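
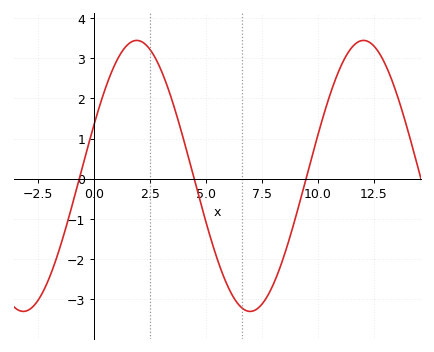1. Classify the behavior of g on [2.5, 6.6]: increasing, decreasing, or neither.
decreasing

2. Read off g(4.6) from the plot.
-0.268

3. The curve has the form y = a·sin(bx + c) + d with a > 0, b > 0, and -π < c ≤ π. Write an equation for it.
y = 3.37sin(0.62x + 0.39) + 0.07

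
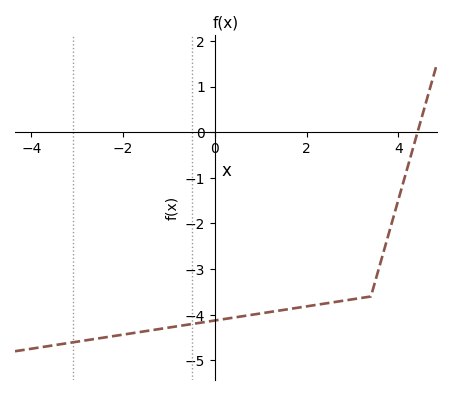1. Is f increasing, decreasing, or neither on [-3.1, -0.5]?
increasing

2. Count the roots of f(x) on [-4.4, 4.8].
1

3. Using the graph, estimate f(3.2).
-3.6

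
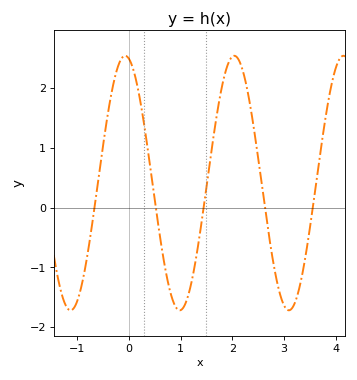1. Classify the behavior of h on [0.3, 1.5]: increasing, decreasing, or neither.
neither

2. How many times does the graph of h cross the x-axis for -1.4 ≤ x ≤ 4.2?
5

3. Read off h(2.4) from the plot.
1.42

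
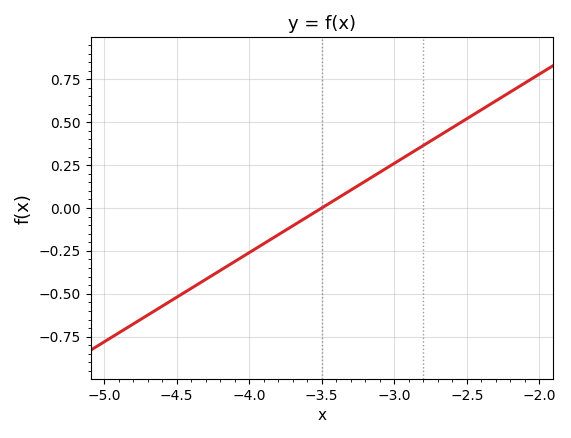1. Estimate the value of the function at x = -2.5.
0.52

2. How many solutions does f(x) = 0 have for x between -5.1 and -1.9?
1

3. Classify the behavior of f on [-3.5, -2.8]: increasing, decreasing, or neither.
increasing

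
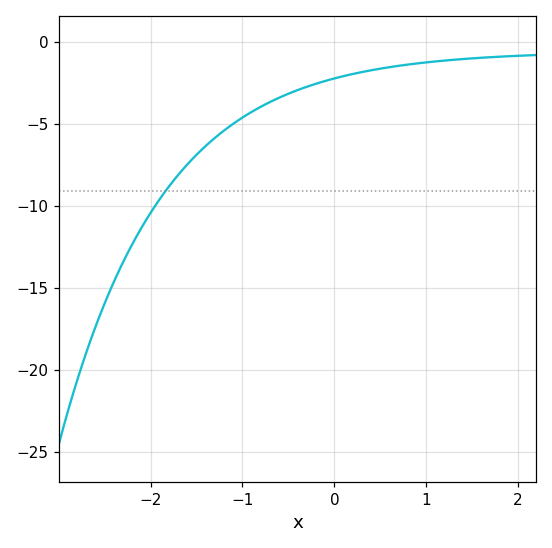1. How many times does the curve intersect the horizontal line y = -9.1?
1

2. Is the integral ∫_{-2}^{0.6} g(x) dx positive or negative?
negative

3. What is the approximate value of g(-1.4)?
-6.5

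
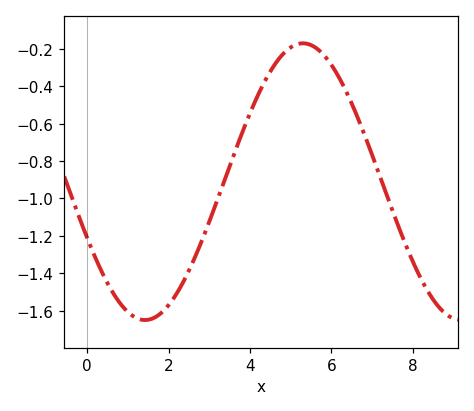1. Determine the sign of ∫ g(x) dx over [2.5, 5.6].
negative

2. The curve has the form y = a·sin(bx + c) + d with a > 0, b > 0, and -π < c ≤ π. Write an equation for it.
y = 0.74sin(0.81x - 2.7) - 0.91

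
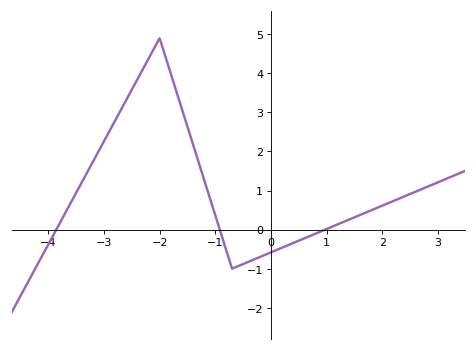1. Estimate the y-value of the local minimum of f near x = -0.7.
-1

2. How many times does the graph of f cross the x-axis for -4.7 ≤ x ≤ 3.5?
3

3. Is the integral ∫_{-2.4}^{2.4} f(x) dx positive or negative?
positive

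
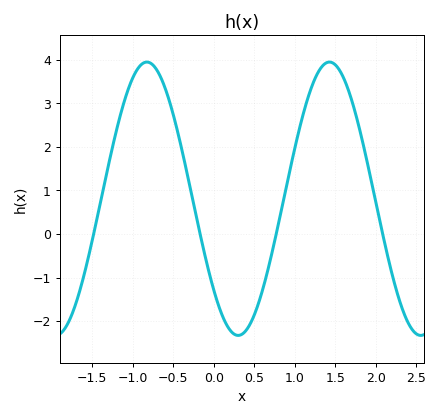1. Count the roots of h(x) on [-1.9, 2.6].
4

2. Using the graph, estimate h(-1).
3.58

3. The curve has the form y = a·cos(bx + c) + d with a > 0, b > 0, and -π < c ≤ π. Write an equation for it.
y = 3.14cos(2.79x + 2.3) + 0.81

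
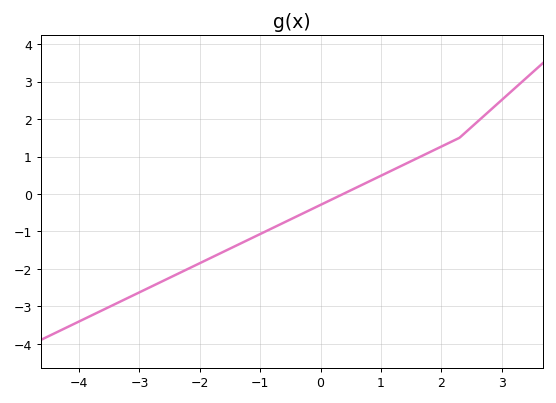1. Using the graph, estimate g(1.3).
0.721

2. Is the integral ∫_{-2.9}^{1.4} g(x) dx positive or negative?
negative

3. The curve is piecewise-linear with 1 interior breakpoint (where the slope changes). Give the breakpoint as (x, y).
(2.3, 1.5)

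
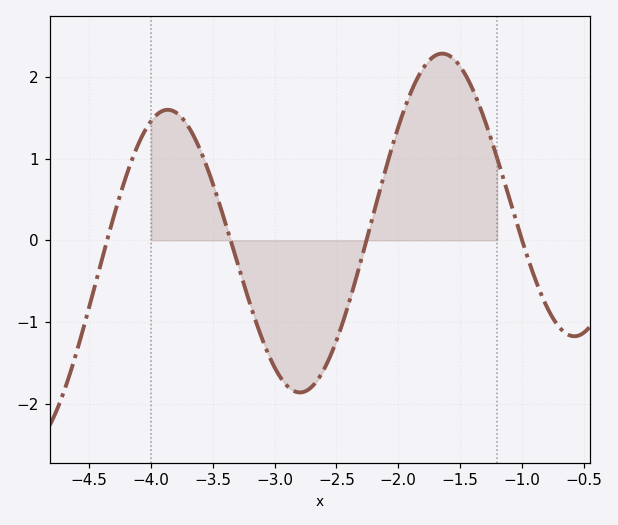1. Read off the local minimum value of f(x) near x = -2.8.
-1.9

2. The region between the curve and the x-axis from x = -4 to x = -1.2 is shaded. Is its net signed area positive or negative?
positive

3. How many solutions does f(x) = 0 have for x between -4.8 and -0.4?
4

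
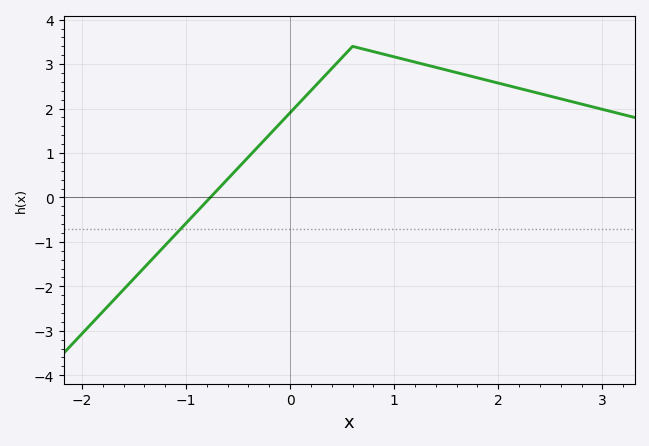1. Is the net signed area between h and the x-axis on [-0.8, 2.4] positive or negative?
positive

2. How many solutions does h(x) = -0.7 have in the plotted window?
1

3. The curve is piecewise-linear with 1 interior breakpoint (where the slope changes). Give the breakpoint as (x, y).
(0.6, 3.4)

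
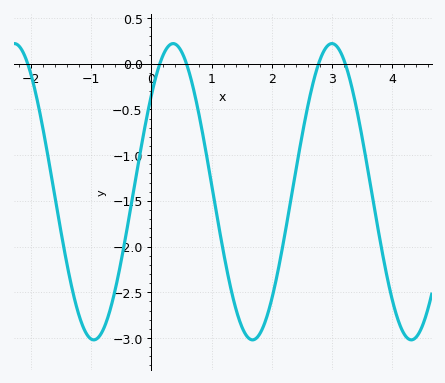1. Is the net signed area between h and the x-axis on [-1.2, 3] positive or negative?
negative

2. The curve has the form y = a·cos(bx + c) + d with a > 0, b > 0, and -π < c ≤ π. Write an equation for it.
y = 1.62cos(2.38x - 0.862) - 1.4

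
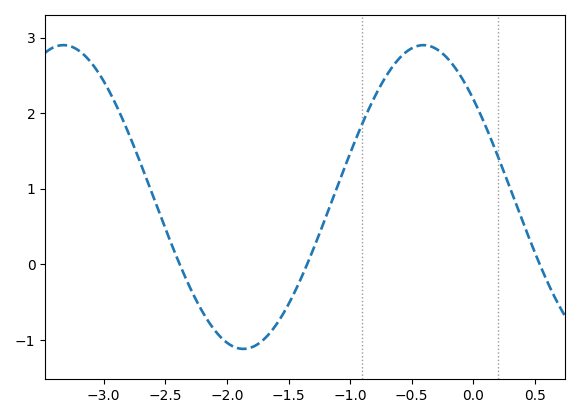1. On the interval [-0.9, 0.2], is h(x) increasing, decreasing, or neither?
neither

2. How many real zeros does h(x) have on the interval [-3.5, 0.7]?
3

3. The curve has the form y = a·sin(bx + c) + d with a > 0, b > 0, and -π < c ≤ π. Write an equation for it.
y = 2.01sin(2.15x + 2.44) + 0.89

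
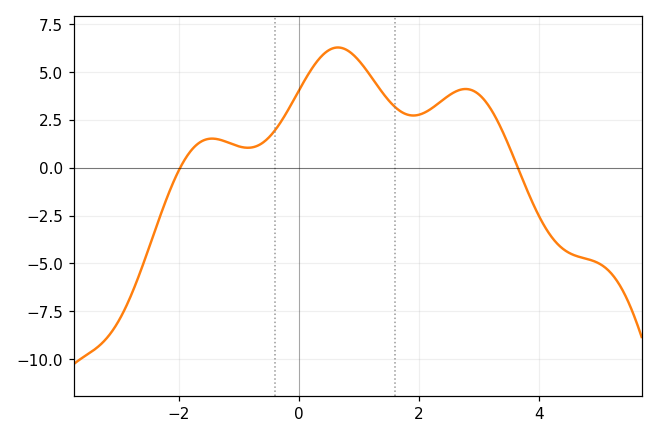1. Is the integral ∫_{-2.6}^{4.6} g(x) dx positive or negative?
positive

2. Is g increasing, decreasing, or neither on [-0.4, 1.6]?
neither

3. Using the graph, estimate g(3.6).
0.342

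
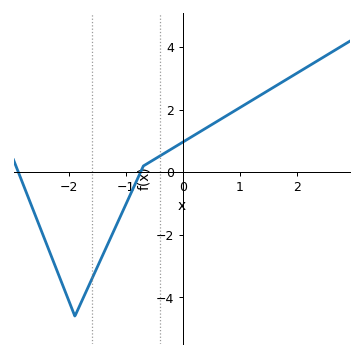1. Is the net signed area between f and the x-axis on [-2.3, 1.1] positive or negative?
negative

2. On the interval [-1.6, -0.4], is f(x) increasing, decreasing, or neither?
increasing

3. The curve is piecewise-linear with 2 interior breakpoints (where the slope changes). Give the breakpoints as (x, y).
(-1.9, -4.6); (-0.7, 0.2)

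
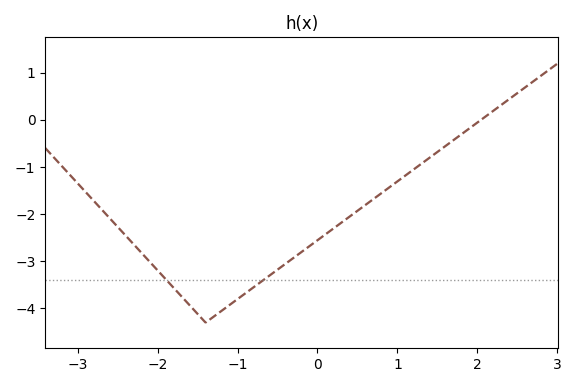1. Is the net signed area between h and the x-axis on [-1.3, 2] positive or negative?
negative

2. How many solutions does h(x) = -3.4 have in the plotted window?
2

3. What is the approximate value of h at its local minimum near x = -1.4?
-4.3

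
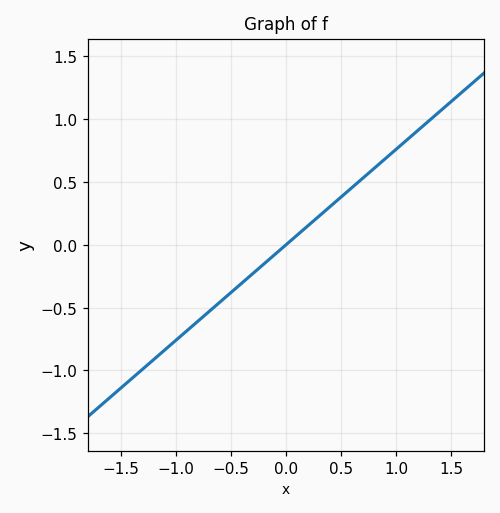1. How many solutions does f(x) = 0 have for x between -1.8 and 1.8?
1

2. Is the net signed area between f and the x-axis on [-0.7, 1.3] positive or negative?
positive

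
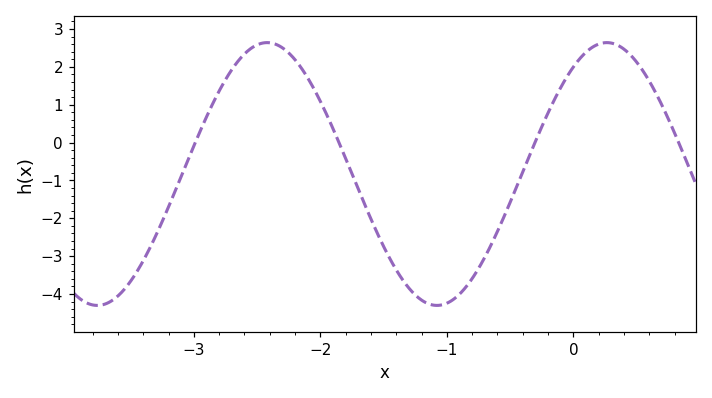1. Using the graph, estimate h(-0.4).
-0.8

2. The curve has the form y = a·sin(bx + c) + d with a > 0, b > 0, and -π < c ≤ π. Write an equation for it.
y = 3.47sin(2.3x + 0.95) - 0.83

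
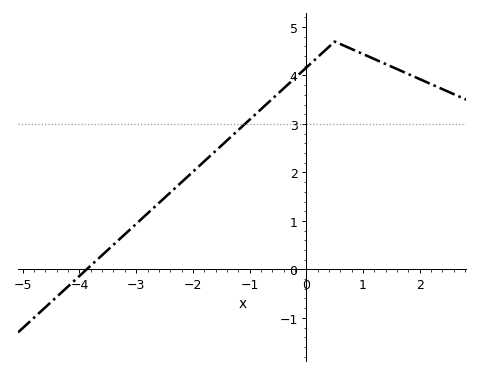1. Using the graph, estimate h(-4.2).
-0.4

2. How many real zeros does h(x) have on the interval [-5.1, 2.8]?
1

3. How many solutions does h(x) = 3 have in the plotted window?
1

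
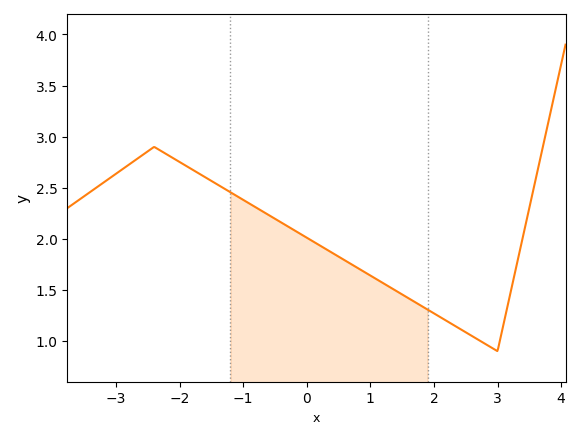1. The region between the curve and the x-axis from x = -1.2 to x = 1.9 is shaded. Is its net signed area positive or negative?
positive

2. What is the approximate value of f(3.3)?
1.74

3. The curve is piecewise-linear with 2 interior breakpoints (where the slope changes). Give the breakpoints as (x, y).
(-2.4, 2.9); (3, 0.9)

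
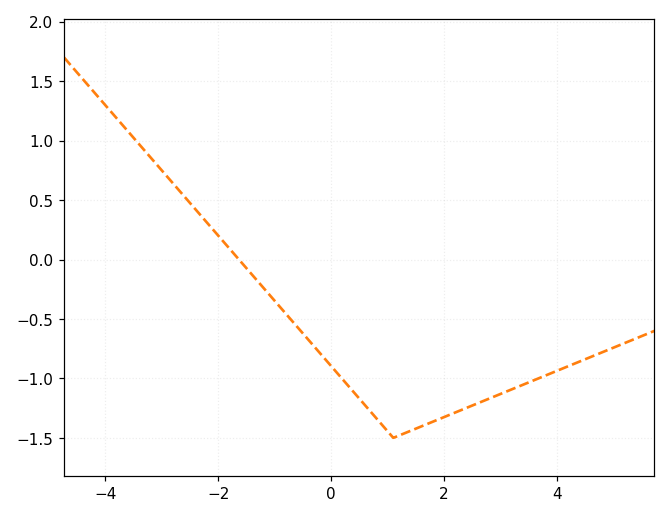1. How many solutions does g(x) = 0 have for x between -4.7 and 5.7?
1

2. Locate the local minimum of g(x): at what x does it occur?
1.1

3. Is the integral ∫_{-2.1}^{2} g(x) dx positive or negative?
negative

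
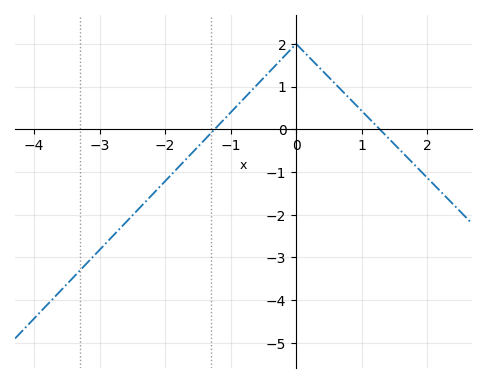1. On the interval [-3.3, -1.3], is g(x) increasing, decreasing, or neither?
increasing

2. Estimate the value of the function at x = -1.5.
-0.411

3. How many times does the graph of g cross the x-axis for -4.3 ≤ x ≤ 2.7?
2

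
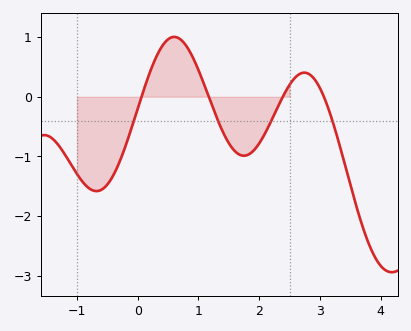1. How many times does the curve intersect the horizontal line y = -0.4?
4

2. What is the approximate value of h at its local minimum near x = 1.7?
-0.988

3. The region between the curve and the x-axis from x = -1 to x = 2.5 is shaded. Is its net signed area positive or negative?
negative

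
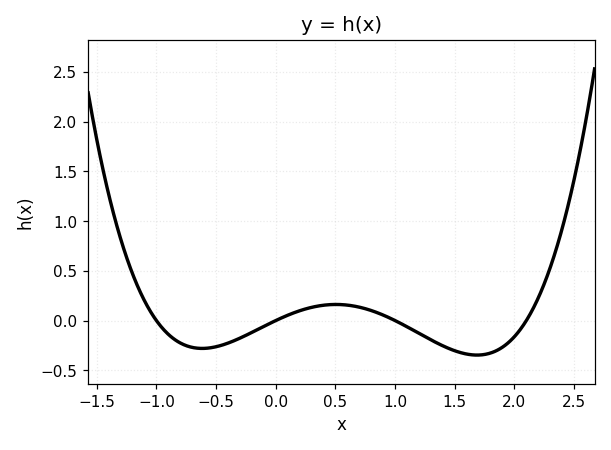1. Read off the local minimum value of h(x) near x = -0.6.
-0.3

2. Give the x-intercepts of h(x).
-1, 0, 1, 2.1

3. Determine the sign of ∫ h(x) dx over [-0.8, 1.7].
negative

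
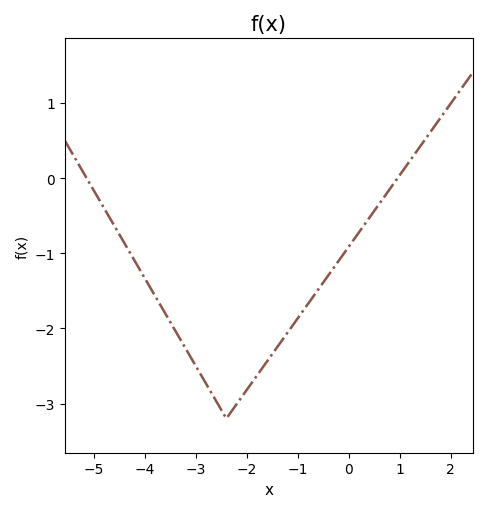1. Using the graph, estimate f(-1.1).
-2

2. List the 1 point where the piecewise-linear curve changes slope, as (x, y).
(-2.4, -3.2)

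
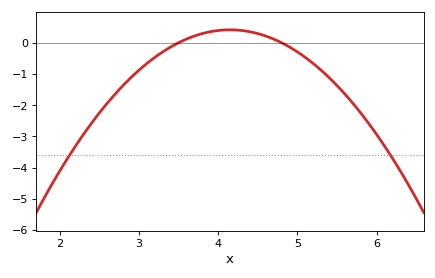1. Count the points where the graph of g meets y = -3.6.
2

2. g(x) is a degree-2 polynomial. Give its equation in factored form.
y = -0.98(x - 3.5)(x - 4.8)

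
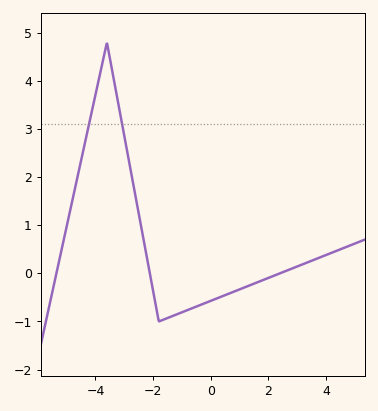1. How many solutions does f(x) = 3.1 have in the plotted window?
2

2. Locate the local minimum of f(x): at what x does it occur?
-1.8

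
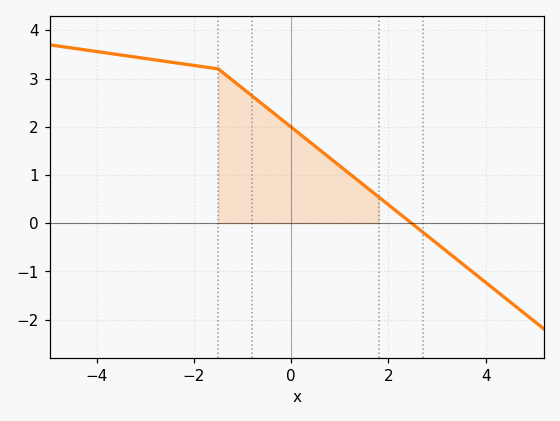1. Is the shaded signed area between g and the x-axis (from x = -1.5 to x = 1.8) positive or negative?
positive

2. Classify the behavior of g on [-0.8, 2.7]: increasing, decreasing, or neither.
decreasing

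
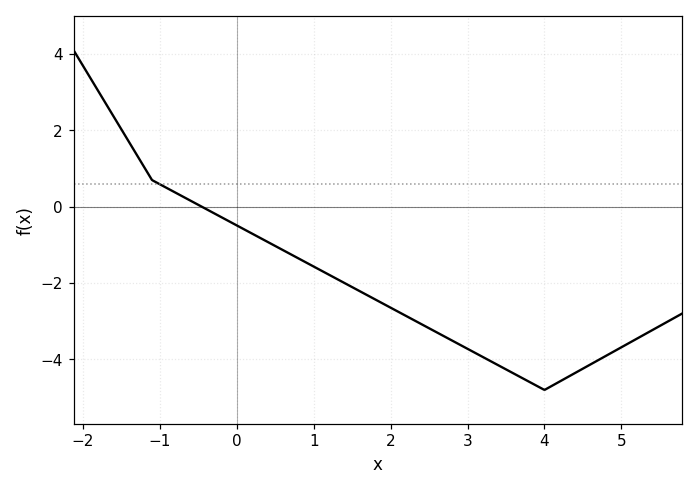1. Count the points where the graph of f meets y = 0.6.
1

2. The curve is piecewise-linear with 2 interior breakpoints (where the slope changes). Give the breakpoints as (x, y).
(-1.1, 0.7); (4, -4.8)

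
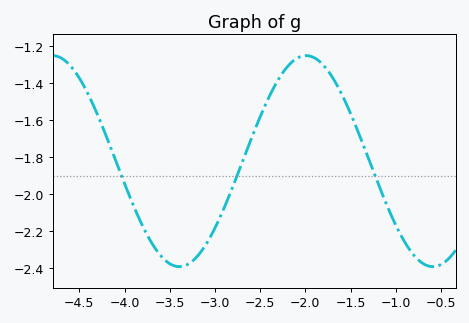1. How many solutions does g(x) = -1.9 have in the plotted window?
3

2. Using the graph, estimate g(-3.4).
-2.39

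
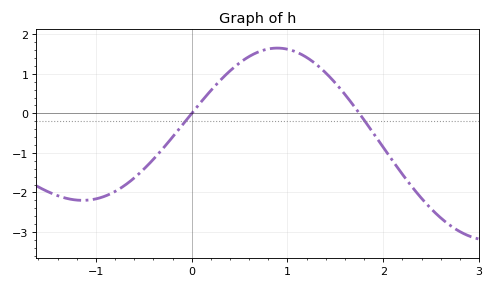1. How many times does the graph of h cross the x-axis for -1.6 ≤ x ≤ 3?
2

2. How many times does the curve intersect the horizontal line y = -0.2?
2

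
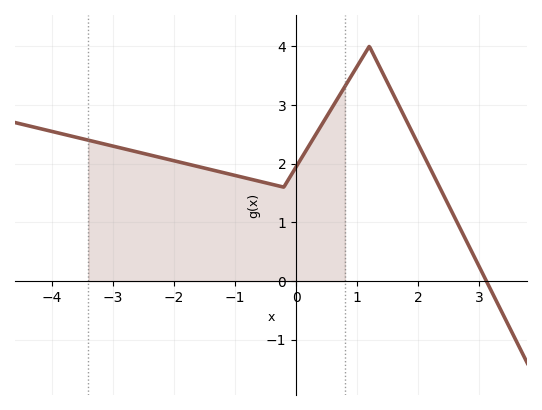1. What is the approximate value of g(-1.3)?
1.87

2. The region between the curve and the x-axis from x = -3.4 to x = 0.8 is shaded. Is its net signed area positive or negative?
positive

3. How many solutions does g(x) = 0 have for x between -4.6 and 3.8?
1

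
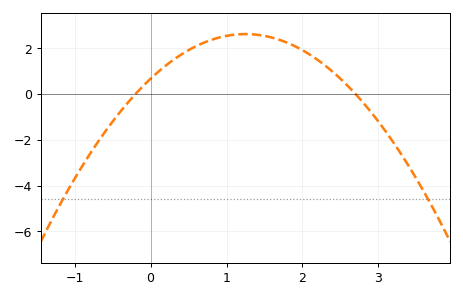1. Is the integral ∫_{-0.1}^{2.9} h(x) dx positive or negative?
positive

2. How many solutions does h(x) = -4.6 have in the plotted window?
2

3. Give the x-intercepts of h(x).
-0.2, 2.7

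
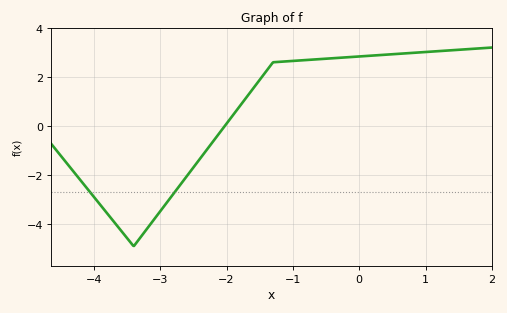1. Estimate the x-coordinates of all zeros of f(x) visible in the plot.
-2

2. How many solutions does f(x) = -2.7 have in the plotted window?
2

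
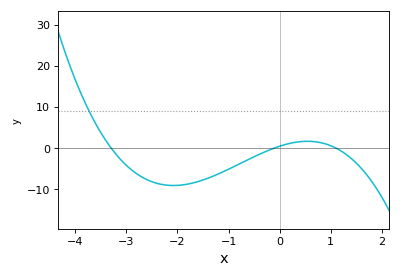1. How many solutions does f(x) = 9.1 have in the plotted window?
1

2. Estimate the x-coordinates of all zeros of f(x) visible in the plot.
-3.3, -0.1, 1.1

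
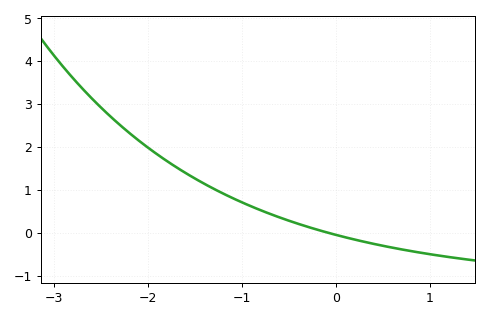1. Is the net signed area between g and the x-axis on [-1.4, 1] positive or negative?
positive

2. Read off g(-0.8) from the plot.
0.5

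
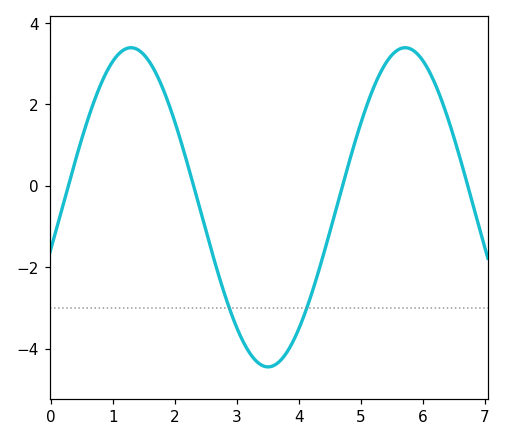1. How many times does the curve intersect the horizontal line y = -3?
2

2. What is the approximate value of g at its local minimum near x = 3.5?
-4.4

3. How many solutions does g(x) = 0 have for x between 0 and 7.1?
4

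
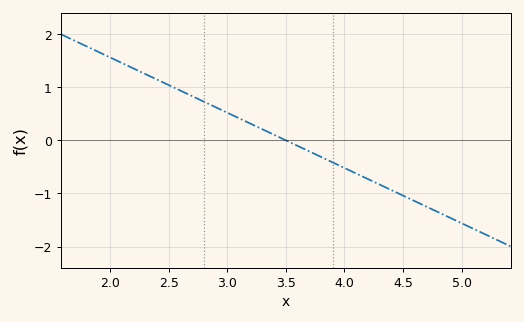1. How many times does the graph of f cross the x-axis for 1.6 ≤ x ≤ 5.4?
1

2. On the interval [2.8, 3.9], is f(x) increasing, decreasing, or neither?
decreasing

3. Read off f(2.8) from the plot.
0.728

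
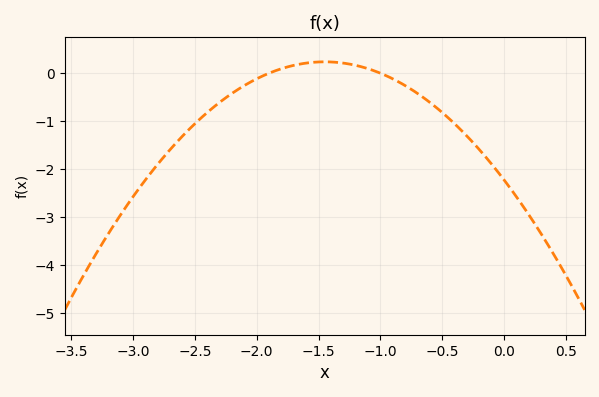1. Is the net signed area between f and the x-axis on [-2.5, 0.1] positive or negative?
negative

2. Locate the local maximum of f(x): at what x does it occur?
-1.45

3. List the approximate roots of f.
-1.9, -1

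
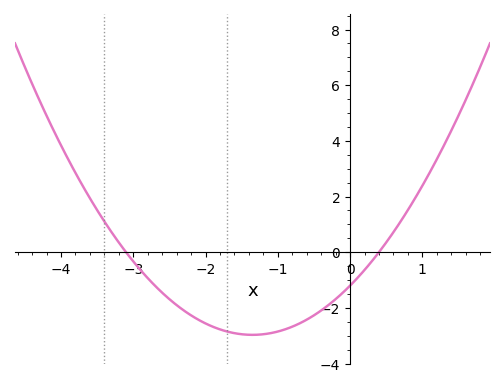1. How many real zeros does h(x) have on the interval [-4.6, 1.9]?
2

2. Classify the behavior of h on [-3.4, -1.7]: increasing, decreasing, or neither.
decreasing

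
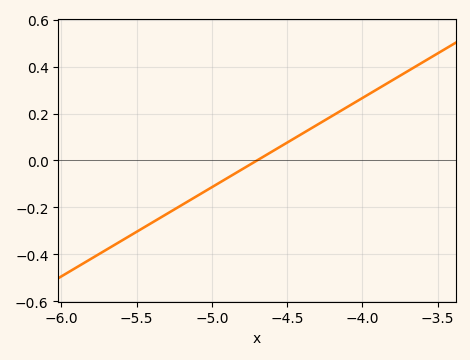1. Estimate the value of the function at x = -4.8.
-0.04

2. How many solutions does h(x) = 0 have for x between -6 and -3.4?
1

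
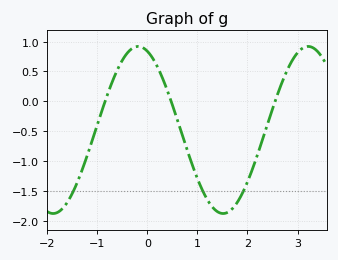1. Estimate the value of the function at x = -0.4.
0.81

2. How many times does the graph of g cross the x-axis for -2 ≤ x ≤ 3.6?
3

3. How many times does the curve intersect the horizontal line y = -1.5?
3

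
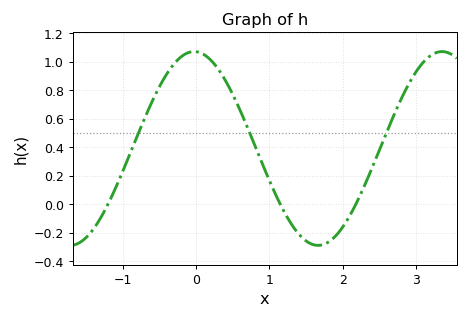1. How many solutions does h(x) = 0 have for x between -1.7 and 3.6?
3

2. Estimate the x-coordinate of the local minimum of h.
1.66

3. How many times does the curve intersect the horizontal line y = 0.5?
3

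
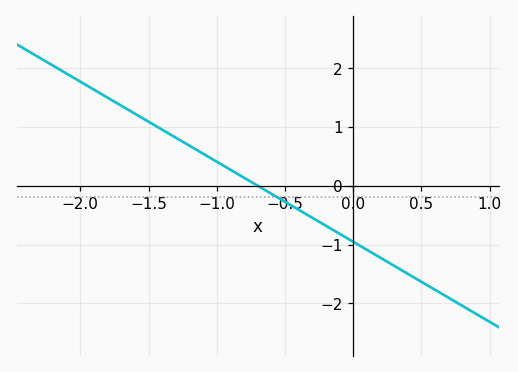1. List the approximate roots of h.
-0.7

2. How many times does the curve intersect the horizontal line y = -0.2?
1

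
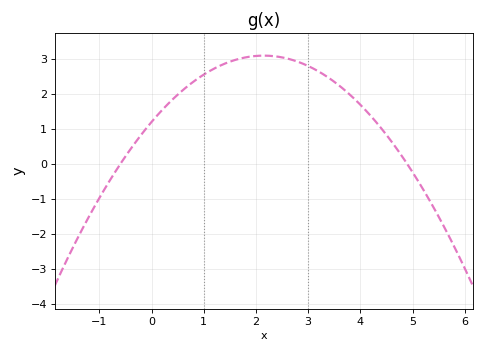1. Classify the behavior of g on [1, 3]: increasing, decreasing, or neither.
neither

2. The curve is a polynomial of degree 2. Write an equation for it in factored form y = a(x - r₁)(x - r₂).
y = -0.41(x + 0.6)(x - 4.9)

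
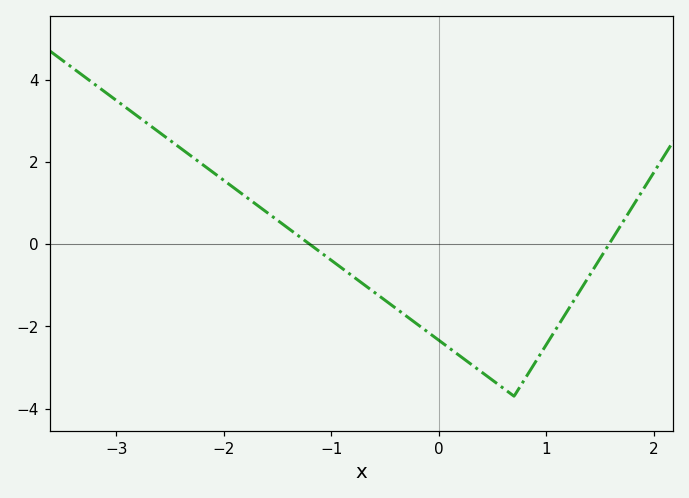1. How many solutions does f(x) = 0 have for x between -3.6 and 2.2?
2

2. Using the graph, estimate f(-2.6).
2.8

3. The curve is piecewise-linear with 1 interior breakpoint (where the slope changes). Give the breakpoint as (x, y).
(0.7, -3.7)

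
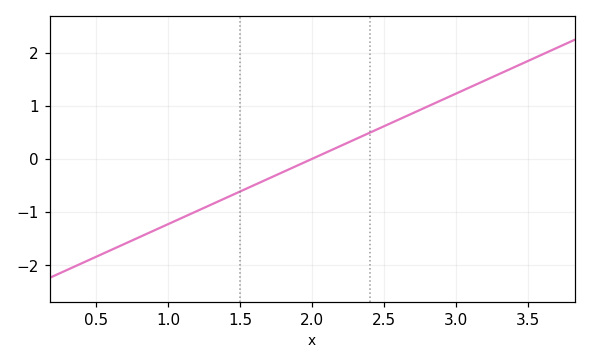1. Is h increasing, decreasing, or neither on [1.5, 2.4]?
increasing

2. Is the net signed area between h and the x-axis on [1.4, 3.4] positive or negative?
positive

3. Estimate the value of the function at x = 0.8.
-1.5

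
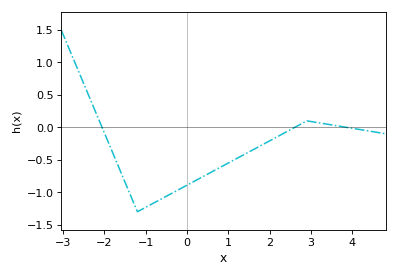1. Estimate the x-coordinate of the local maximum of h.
3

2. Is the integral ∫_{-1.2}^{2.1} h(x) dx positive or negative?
negative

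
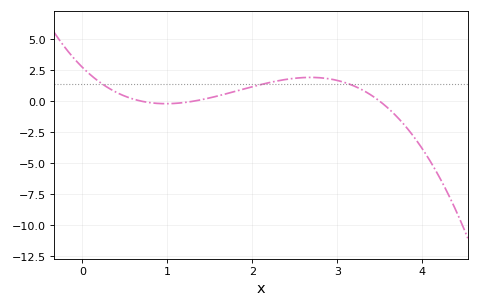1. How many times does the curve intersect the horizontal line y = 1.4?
3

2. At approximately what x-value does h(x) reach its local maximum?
2.68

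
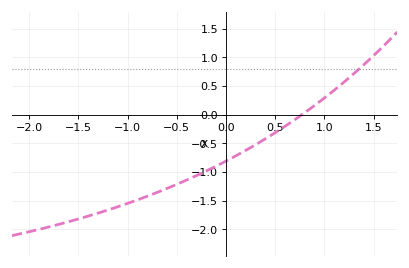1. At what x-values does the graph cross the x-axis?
0.8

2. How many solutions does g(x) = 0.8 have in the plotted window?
1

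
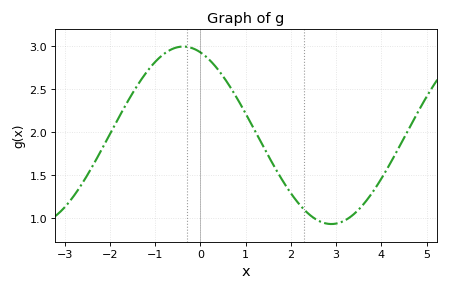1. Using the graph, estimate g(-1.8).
2.15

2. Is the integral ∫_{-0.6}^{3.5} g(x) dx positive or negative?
positive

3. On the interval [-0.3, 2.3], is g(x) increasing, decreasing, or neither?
decreasing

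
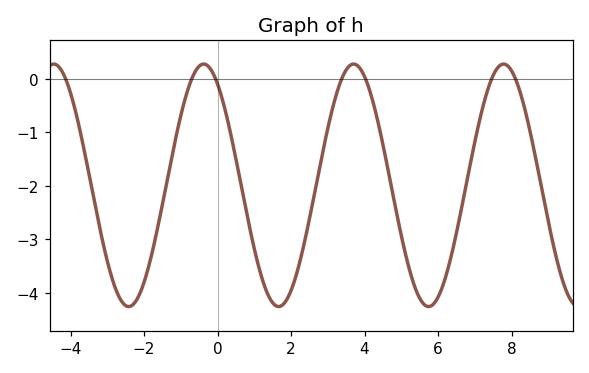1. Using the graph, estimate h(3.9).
0.176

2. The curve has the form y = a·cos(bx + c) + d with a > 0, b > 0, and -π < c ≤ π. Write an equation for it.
y = 2.27cos(1.54x + 0.582) - 1.99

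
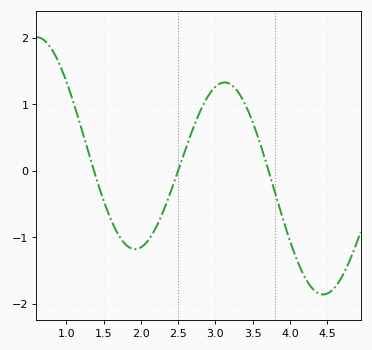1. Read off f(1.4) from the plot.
-0.1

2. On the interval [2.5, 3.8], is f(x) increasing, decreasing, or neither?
neither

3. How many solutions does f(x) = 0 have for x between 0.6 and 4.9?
3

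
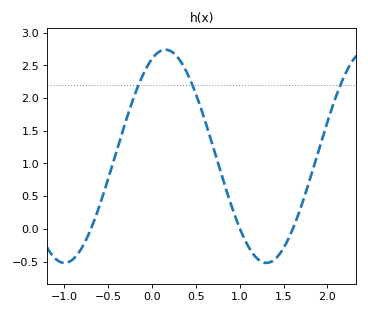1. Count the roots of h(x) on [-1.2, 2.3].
3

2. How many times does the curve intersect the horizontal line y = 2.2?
3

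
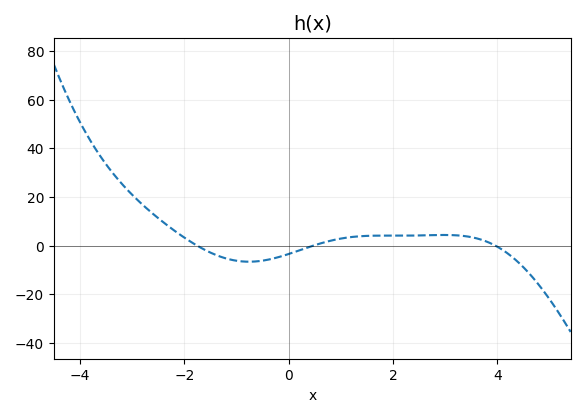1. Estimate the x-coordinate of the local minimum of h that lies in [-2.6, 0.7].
-0.76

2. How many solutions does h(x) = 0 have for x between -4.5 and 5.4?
3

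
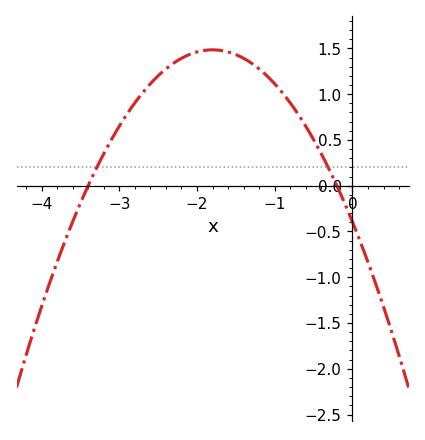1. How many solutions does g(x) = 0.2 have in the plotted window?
2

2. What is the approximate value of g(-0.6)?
0.65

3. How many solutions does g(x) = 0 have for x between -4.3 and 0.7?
2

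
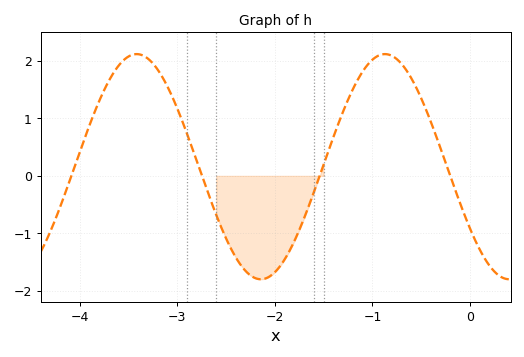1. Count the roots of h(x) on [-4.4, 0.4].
4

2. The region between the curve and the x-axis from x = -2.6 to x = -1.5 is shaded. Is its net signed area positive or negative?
negative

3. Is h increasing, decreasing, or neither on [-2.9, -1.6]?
neither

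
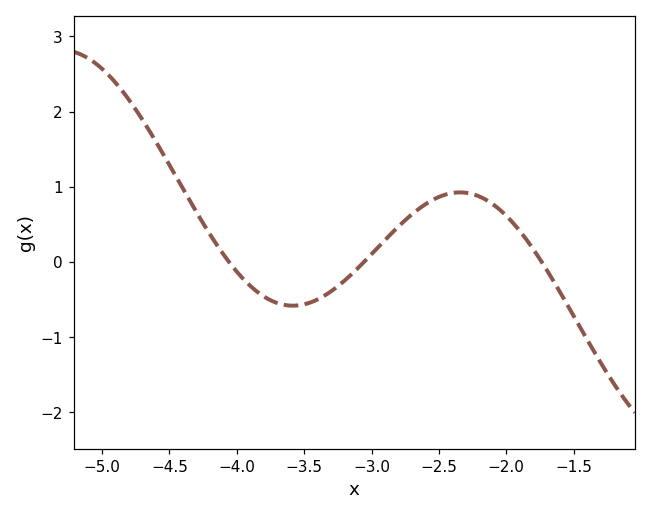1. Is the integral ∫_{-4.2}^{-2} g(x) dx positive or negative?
positive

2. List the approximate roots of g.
-4.1, -3.1, -1.7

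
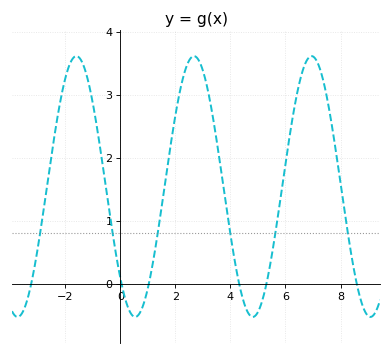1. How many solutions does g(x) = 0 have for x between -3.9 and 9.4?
6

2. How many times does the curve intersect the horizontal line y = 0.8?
6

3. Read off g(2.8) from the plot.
3.57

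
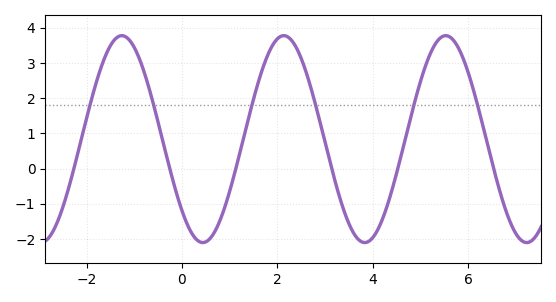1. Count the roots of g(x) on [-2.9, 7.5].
6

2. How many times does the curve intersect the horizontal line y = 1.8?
6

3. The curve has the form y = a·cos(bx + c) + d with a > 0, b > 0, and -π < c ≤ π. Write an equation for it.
y = 2.94cos(1.9x + 2.3) + 0.84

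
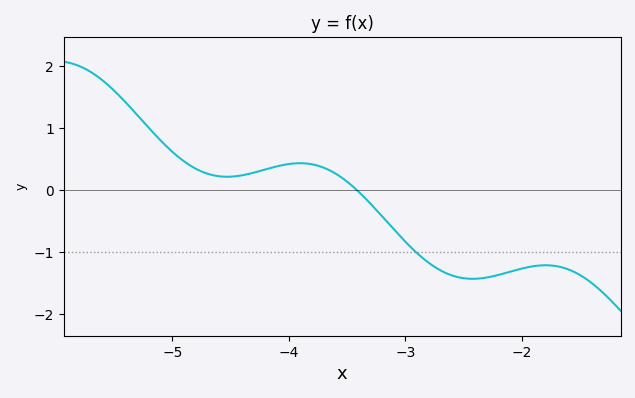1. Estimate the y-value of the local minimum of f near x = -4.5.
0.216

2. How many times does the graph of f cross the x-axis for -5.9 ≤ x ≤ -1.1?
1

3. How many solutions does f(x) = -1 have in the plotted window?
1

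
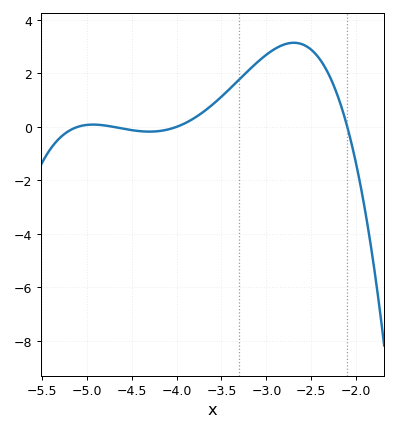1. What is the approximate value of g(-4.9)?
0.085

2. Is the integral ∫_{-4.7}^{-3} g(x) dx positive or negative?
positive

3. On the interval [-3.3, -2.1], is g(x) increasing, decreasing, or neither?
neither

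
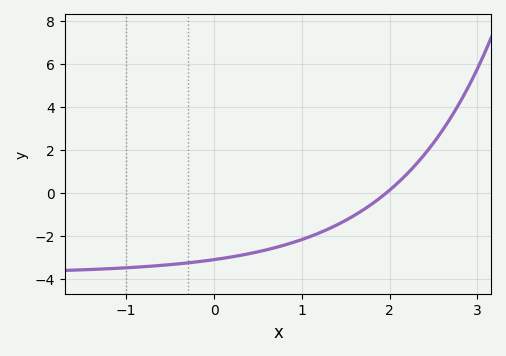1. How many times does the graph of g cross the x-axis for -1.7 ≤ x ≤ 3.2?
1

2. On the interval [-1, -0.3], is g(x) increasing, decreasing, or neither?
increasing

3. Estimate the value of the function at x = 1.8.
-0.506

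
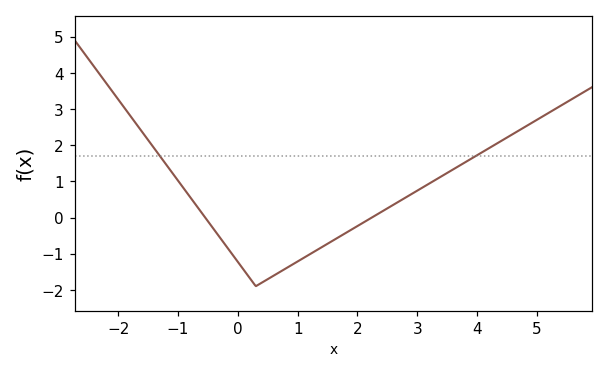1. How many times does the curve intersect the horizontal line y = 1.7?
2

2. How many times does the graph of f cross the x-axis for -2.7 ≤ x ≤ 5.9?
2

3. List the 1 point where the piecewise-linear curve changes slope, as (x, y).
(0.3, -1.9)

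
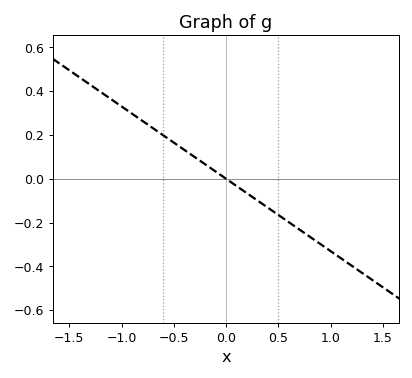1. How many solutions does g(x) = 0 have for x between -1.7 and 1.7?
1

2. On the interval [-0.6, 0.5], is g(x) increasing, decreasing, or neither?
decreasing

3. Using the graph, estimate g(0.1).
-0.04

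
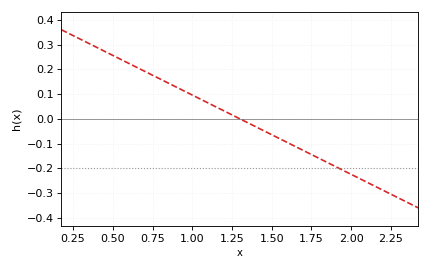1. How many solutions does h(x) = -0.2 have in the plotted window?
1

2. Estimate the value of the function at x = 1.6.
-0.1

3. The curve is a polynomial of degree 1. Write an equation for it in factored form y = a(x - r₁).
y = -0.32(x - 1.3)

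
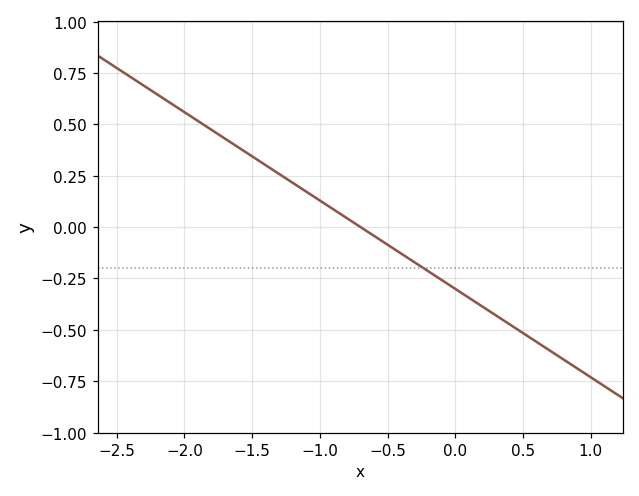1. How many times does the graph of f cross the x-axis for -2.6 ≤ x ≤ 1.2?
1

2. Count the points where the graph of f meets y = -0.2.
1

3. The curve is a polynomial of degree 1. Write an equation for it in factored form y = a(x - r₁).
y = -0.43(x + 0.7)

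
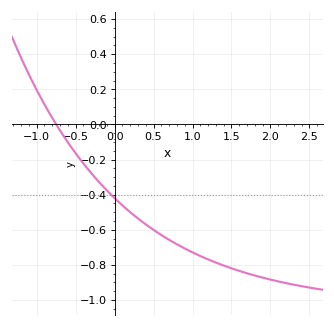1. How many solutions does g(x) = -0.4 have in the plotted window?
1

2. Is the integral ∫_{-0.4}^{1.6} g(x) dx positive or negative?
negative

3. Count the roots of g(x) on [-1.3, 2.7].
1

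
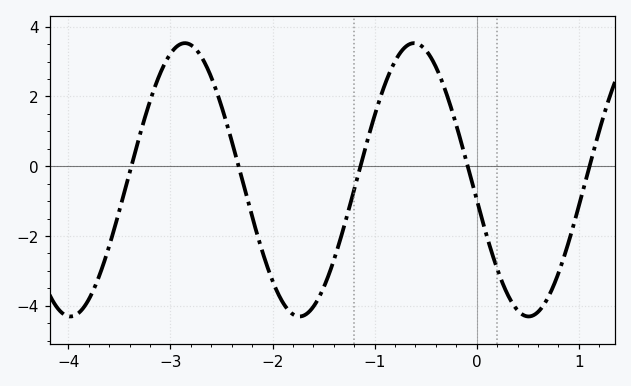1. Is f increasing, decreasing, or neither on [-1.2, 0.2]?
neither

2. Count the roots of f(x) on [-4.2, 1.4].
5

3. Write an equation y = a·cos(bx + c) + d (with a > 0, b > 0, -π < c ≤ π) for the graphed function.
y = 3.92cos(2.8x + 1.72) - 0.39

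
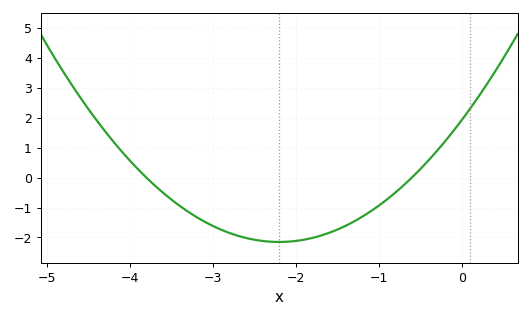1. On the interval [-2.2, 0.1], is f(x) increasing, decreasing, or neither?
increasing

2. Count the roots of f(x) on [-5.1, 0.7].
2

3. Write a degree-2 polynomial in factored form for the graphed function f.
y = 0.84(x + 3.8)(x + 0.6)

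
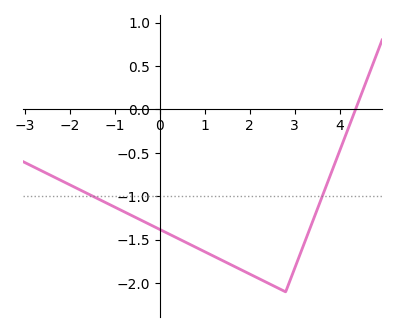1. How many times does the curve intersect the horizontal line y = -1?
2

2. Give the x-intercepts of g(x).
4.4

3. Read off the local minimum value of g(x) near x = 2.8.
-2.1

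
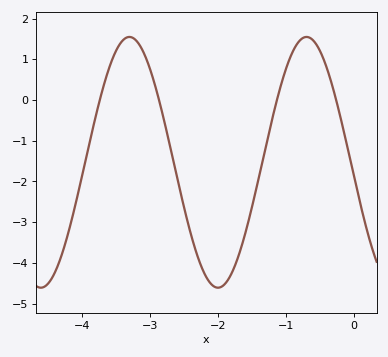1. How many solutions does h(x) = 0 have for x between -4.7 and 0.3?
4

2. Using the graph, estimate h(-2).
-4.6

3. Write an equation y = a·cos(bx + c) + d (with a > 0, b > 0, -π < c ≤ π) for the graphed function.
y = 3.08cos(2.4x + 1.7) - 1.53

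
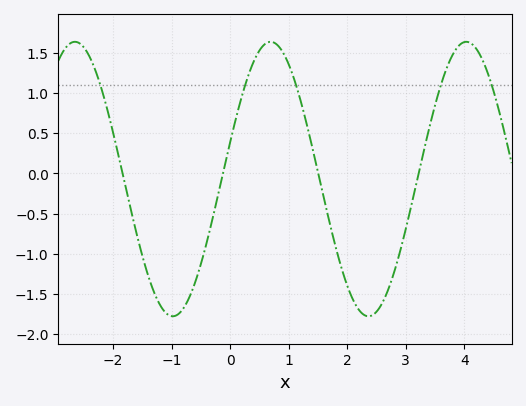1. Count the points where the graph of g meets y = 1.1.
5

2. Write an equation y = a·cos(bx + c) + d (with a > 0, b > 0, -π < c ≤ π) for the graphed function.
y = 1.71cos(1.9x - 1.3) - 0.07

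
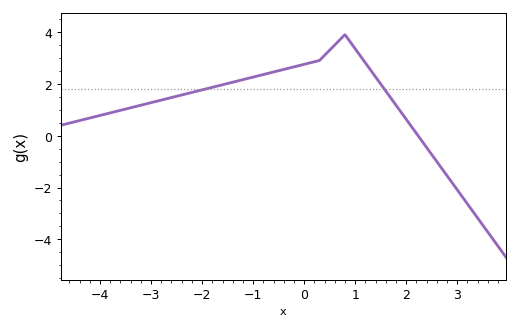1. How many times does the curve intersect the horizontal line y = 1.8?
2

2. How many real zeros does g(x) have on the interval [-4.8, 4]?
1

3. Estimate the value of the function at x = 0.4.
3.1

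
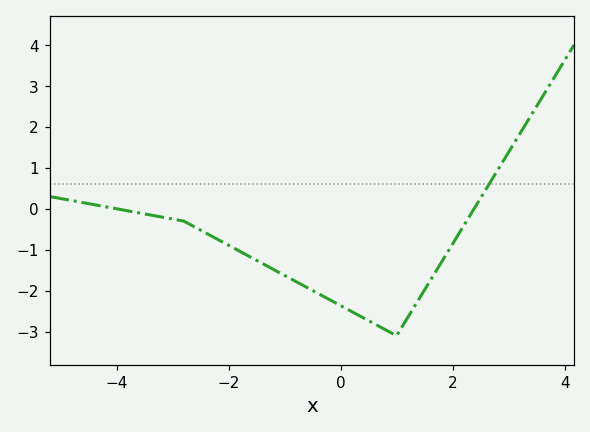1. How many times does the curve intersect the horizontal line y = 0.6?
1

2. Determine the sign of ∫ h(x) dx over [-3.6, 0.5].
negative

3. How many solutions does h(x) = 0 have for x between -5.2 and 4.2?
2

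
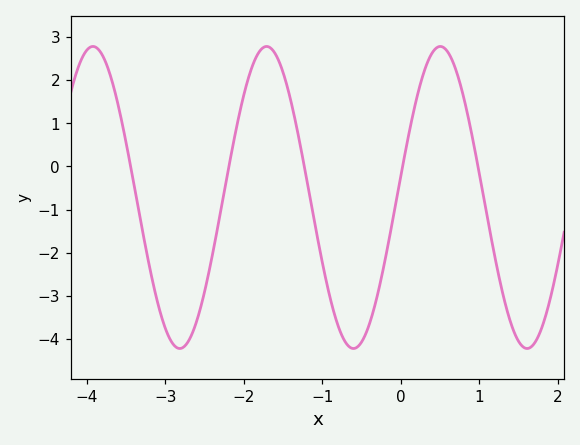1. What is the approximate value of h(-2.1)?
0.8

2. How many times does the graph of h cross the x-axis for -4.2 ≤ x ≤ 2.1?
5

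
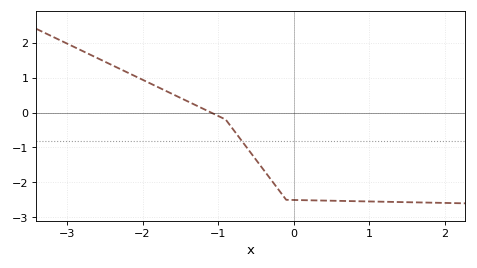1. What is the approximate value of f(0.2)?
-2.51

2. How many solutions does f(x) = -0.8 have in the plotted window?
1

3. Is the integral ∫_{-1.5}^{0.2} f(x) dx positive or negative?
negative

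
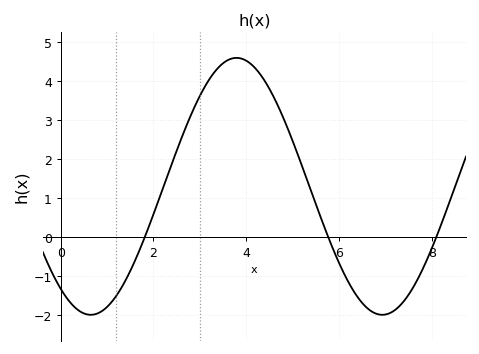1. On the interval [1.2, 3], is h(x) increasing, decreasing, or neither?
increasing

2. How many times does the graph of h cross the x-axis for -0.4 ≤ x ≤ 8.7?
3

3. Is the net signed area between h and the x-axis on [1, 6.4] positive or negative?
positive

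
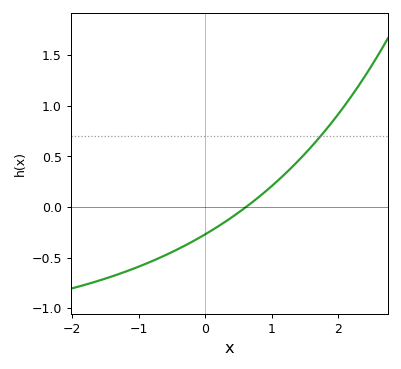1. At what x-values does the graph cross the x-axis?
0.6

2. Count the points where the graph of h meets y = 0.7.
1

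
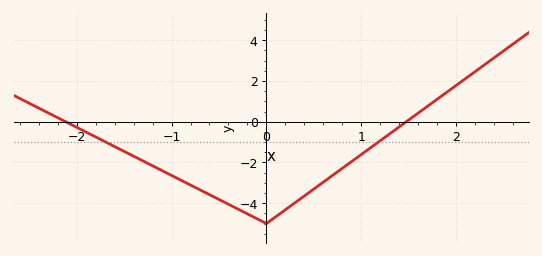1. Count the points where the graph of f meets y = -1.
2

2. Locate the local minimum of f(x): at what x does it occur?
0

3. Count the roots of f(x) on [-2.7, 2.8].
2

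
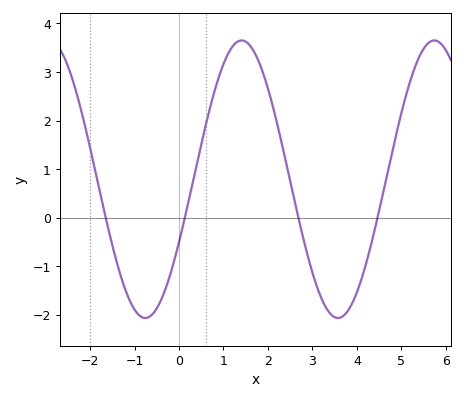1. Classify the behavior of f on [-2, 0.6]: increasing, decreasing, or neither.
neither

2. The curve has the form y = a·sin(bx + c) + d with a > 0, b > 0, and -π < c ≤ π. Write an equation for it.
y = 2.86sin(1.4x - 0.47) + 0.79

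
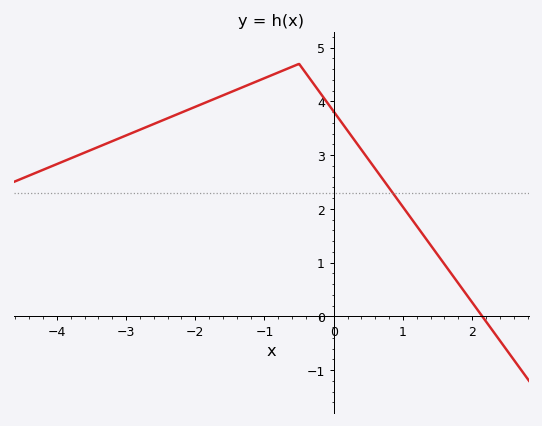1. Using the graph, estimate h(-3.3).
3.21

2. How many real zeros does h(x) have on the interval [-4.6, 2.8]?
1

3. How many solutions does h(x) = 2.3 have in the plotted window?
1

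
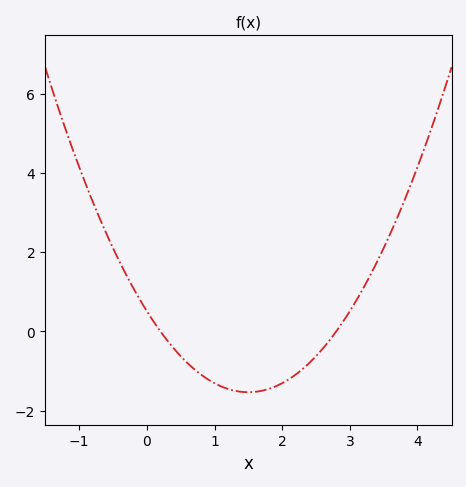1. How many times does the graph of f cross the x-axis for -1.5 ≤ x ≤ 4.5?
2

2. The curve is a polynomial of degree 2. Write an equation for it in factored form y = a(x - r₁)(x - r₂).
y = 0.91(x - 0.2)(x - 2.8)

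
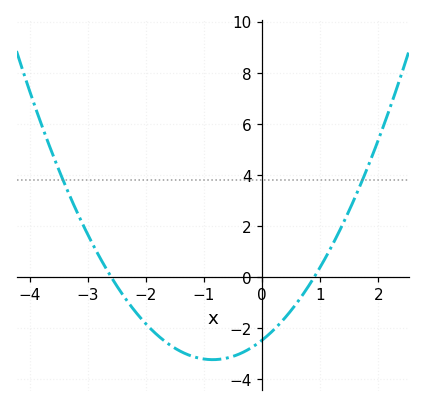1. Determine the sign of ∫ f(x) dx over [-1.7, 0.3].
negative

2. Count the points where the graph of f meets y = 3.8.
2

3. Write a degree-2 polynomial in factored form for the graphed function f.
y = 1.06(x + 2.6)(x - 0.9)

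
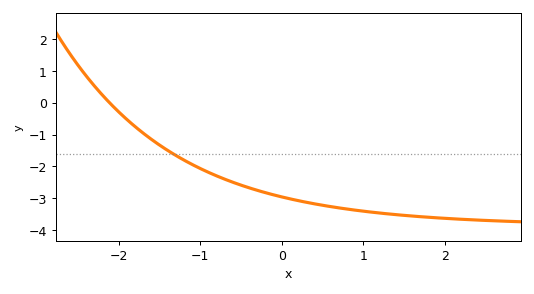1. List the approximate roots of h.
-2.11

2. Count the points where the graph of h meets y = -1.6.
1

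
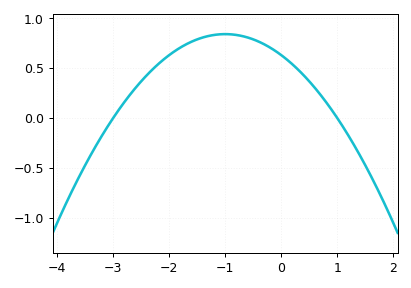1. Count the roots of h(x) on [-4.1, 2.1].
2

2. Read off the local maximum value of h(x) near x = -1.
0.84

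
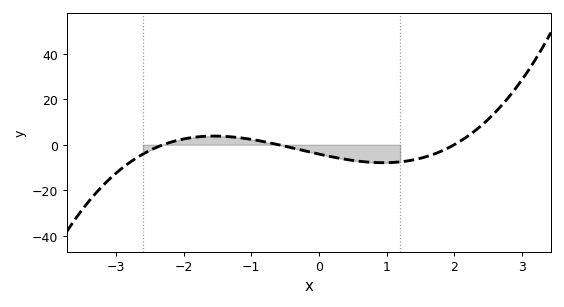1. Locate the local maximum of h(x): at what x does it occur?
-1.5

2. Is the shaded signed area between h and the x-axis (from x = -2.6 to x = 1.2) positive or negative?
negative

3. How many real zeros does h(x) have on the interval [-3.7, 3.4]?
3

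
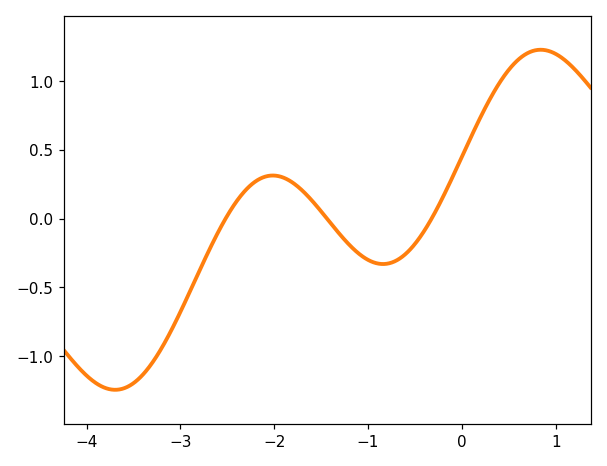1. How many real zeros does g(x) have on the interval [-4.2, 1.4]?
3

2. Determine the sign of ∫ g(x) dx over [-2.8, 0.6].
positive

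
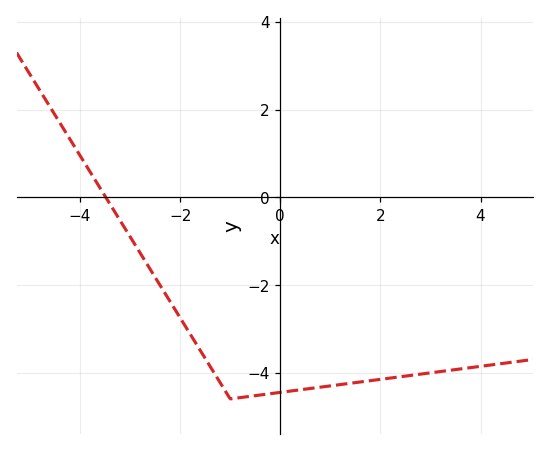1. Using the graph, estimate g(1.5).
-4.23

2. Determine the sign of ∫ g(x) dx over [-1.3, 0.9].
negative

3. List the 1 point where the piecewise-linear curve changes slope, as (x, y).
(-1, -4.6)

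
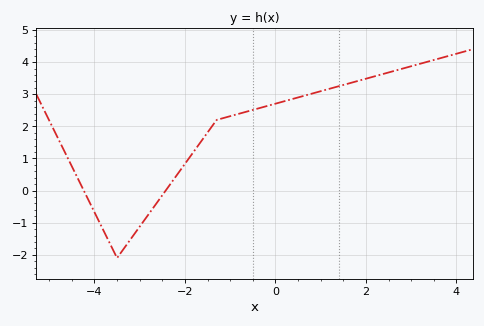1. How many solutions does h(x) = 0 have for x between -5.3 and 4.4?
2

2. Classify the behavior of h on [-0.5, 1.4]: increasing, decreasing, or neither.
increasing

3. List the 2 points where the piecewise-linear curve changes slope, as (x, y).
(-3.5, -2.1); (-1.3, 2.2)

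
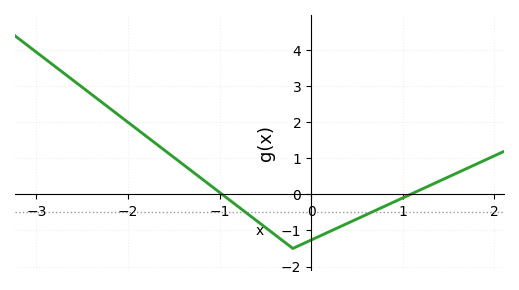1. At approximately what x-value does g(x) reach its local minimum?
-0.2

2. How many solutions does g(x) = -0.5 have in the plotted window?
2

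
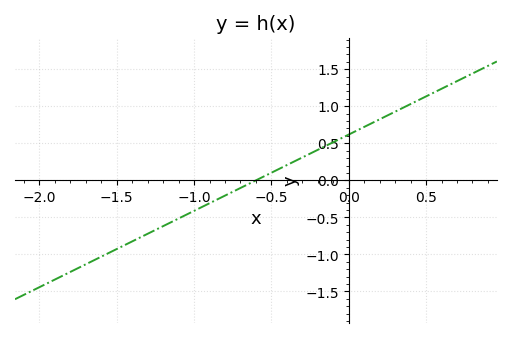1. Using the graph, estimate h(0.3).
0.95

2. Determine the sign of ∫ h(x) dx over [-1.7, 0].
negative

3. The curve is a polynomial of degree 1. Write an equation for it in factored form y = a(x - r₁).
y = 1.03(x + 0.6)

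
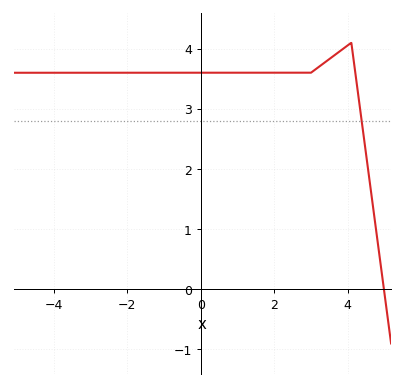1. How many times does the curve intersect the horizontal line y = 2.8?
1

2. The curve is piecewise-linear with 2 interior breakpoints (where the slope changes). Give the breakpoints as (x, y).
(3, 3.6); (4.1, 4.1)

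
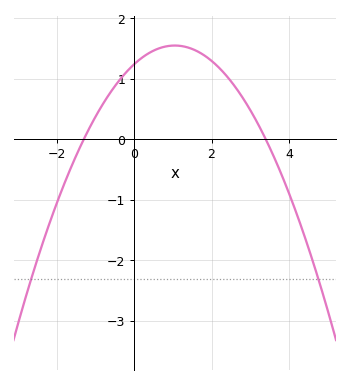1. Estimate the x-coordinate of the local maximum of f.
1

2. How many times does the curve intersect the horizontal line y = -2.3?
2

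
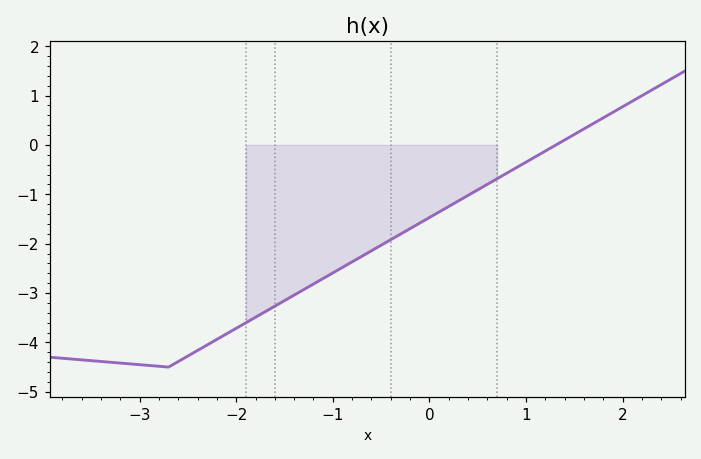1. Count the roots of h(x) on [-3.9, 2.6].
1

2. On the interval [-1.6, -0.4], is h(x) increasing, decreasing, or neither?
increasing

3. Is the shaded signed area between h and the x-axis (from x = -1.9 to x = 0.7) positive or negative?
negative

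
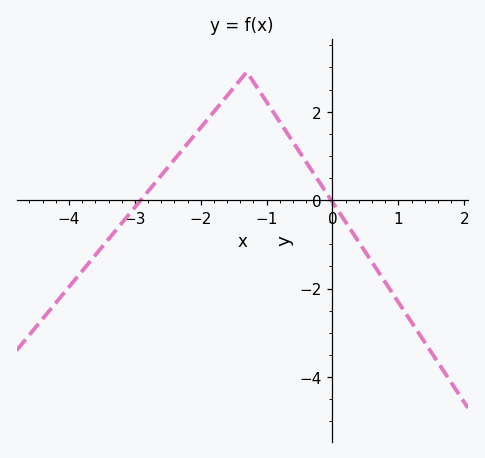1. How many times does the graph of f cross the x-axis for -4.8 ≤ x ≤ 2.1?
2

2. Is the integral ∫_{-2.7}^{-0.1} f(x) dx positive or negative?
positive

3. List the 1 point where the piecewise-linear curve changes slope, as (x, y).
(-1.3, 2.9)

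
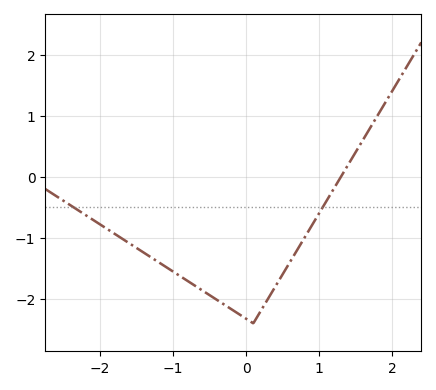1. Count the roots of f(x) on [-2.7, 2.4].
1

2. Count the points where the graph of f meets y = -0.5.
2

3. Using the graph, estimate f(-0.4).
-2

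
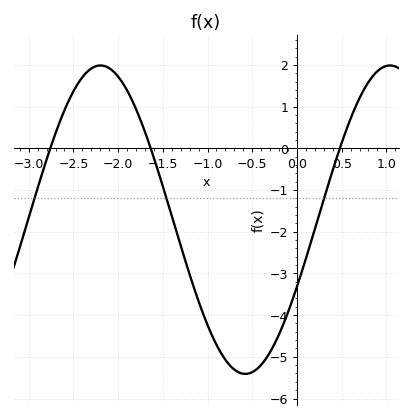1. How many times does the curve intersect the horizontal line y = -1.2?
3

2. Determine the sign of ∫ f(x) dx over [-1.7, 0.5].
negative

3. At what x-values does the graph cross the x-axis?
-2.8, -1.6, 0.5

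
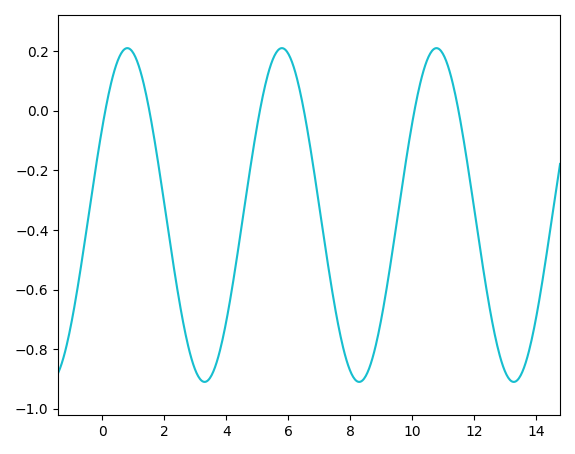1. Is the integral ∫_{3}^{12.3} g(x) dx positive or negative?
negative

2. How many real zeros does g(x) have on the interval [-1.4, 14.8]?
6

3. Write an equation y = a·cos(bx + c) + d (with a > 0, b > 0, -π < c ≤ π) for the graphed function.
y = 0.56cos(1.26x - 1.02) - 0.35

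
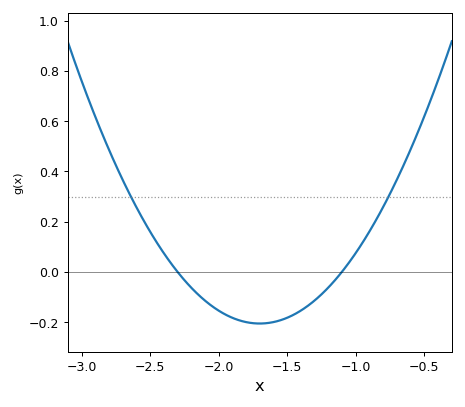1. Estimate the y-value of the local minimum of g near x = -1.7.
-0.2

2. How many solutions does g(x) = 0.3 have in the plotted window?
2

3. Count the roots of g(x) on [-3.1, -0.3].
2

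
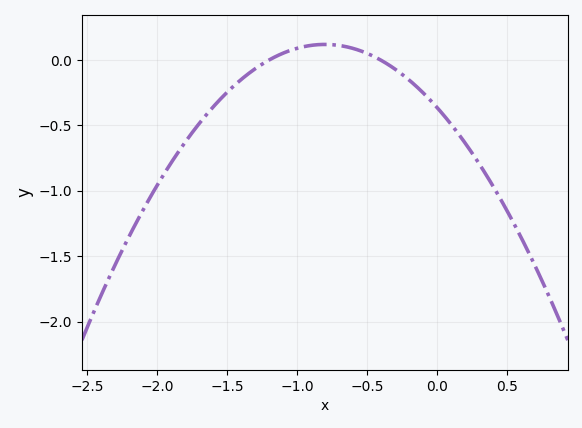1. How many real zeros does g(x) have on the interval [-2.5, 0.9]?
2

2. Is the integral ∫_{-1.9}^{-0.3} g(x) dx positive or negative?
negative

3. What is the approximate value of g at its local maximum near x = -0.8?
0.1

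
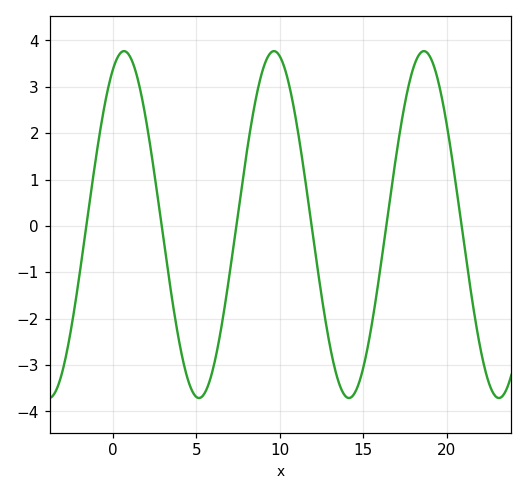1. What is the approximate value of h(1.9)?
2.5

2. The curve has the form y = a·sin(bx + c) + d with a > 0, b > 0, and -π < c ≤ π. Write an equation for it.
y = 3.74sin(0.7x + 1.1) + 0.03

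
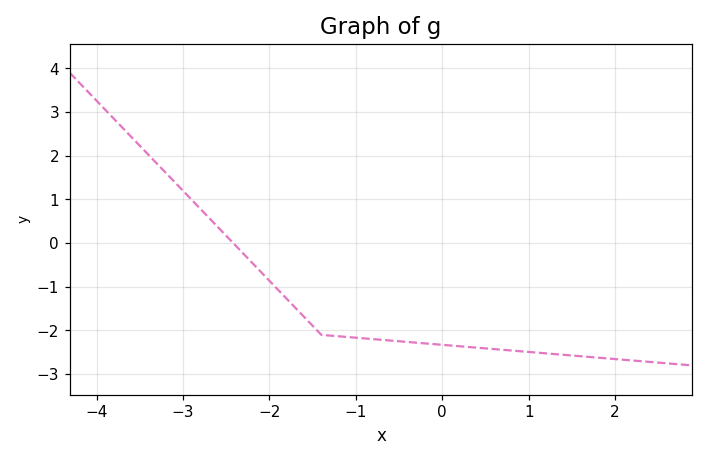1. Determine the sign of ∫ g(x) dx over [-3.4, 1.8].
negative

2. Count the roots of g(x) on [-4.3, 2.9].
1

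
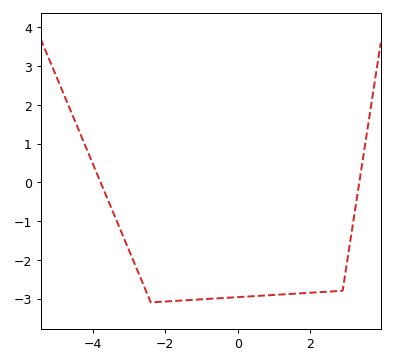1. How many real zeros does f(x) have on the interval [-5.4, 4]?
2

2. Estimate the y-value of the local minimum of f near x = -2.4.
-3.1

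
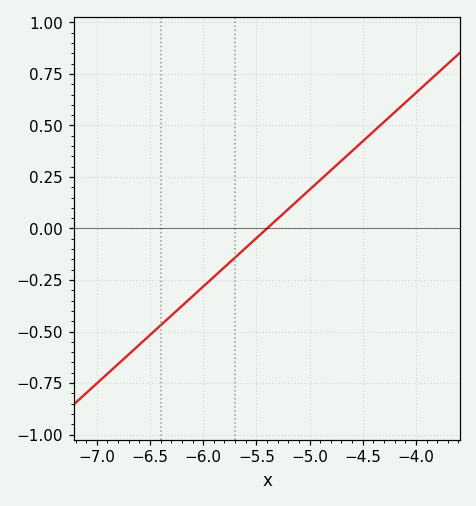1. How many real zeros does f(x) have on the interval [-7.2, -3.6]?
1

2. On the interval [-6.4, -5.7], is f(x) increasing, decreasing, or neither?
increasing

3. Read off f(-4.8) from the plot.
0.28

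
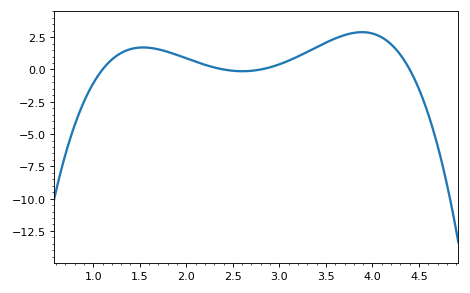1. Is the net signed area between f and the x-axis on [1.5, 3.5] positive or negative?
positive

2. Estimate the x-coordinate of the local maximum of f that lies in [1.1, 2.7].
1.5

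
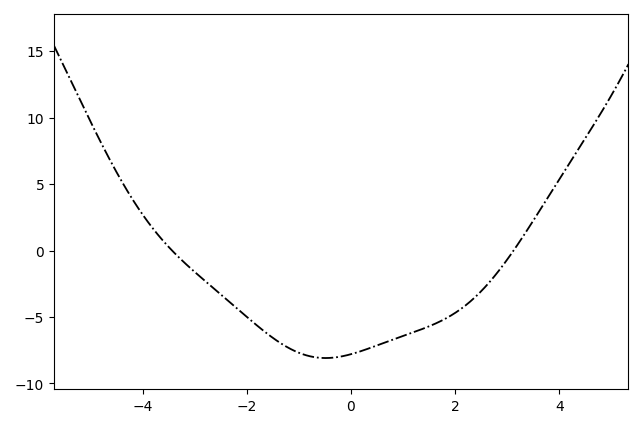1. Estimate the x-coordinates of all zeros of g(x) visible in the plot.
-3.43, 3.12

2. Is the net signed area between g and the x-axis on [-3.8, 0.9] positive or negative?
negative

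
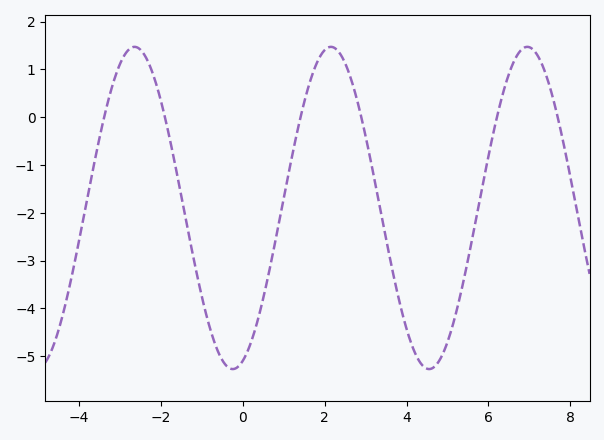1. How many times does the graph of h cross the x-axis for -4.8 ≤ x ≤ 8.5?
6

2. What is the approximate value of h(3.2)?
-1.23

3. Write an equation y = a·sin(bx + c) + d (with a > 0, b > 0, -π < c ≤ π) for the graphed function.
y = 3.37sin(1.31x - 1.25) - 1.9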